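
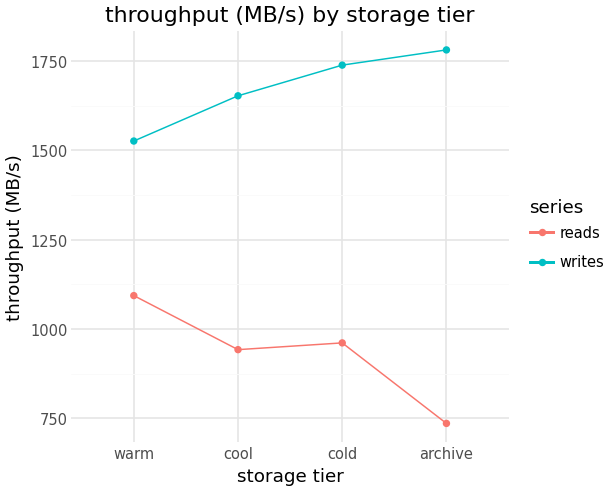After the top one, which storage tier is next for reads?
Top 3 for reads: warm ≈ 1100, cold ≈ 1000, cool ≈ 900.

cold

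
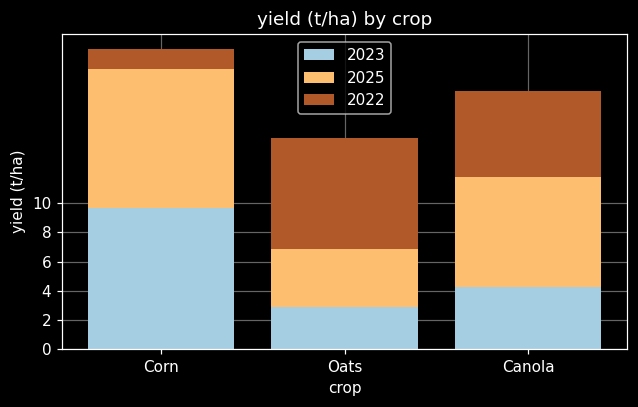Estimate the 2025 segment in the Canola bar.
≈ 8

2025 top ≈ 12, bottom ≈ 4; segment ≈ 8.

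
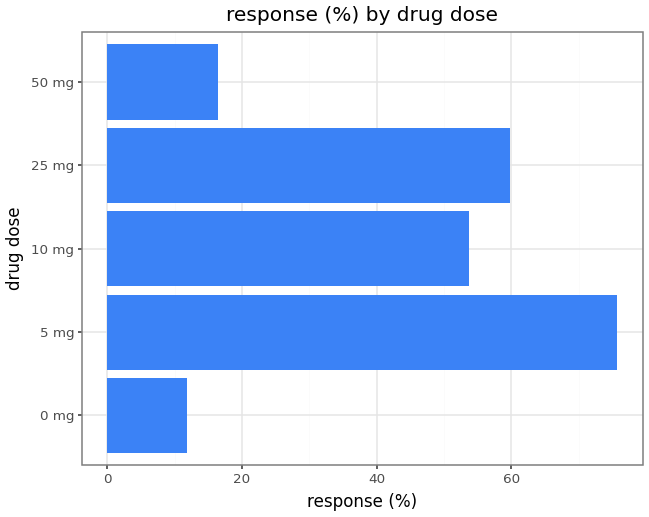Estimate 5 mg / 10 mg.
≈ 1.6×

5 mg ≈ 80, 10 mg ≈ 50; 80/50 ≈ 1.6.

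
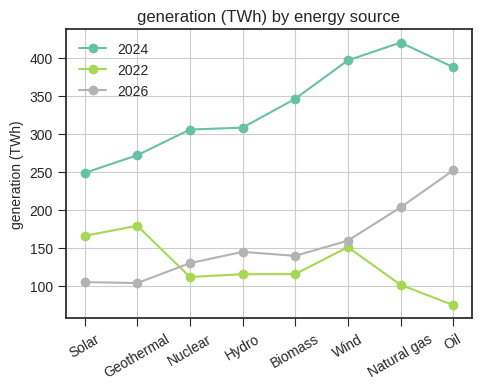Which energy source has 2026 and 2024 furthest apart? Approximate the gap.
Wind: 2026 ≈ 150, 2024 ≈ 400 → gap ≈ 250. Next-largest (Natural gas) is only ≈ 200.

Wind, ≈ 250 TWh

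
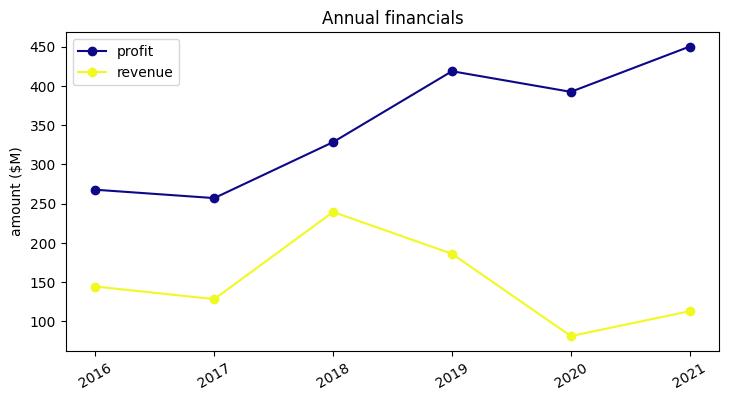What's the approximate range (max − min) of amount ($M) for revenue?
Max 2018 ≈ 250, min 2020 ≈ 100; range ≈ 150.

≈ 150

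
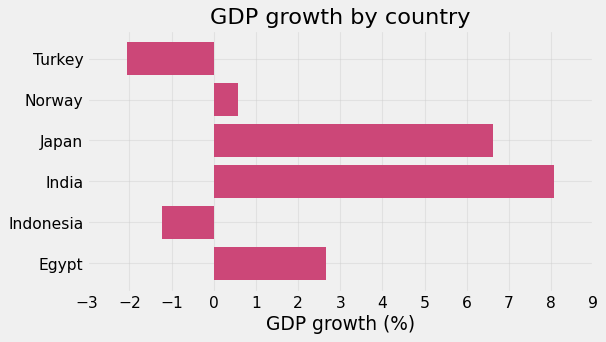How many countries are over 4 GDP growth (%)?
2

Above 4: Japan, India.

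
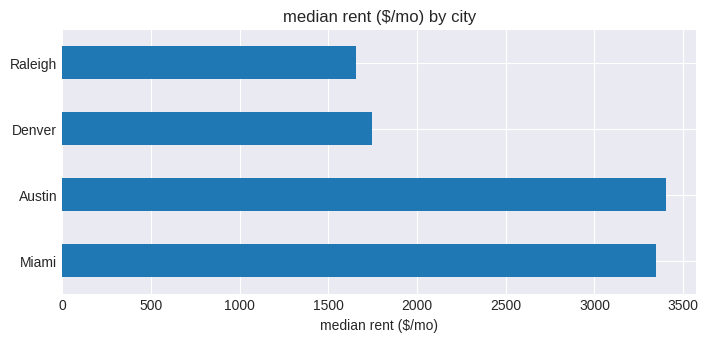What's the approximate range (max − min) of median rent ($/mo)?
≈ 2000

Max Austin ≈ 3500, min Raleigh ≈ 1500; range ≈ 2000.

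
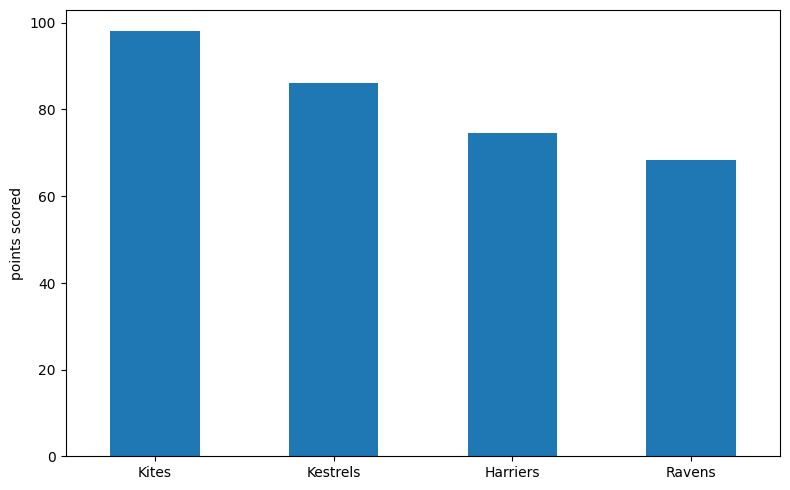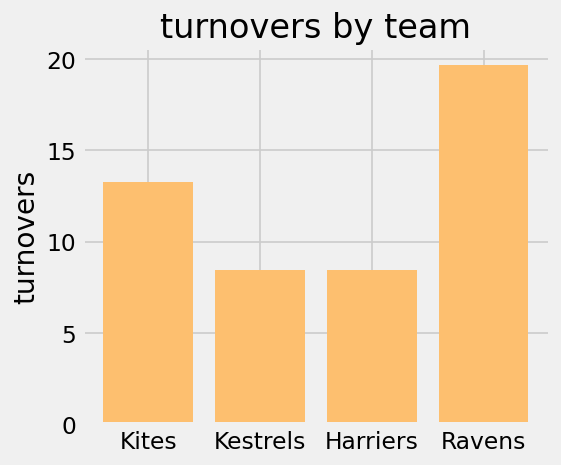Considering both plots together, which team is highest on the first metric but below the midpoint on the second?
Kestrels

Chart 2 median turnovers ≈ 10; below-median teams: Kestrels, Harriers. Among those, Kestrels has the highest points scored (≈ 90).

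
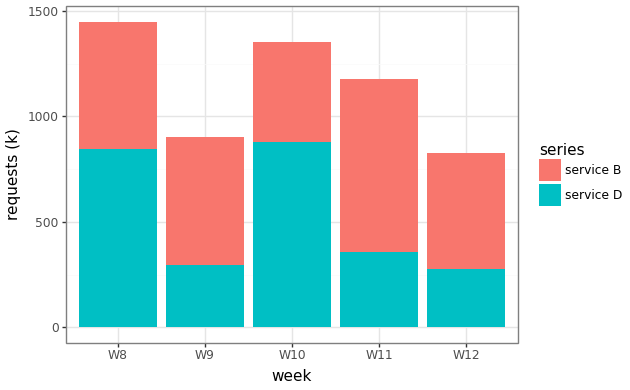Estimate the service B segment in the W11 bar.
service B top ≈ 1200, bottom ≈ 400; segment ≈ 800.

≈ 800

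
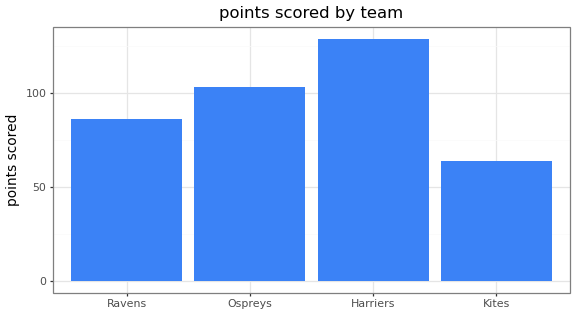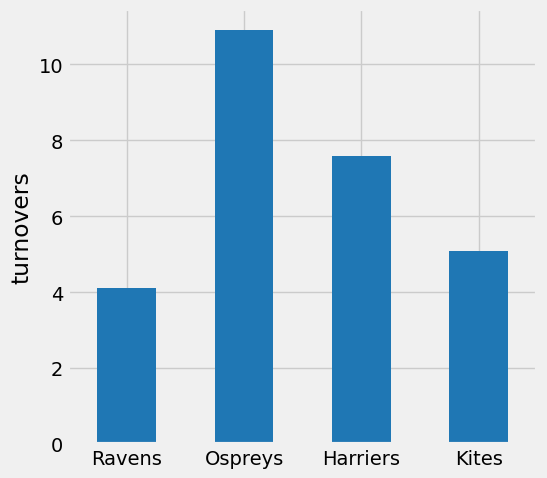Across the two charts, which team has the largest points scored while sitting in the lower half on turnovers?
Chart 2 median turnovers ≈ 6; below-median teams: Ravens, Kites. Among those, Ravens has the highest points scored (≈ 80).

Ravens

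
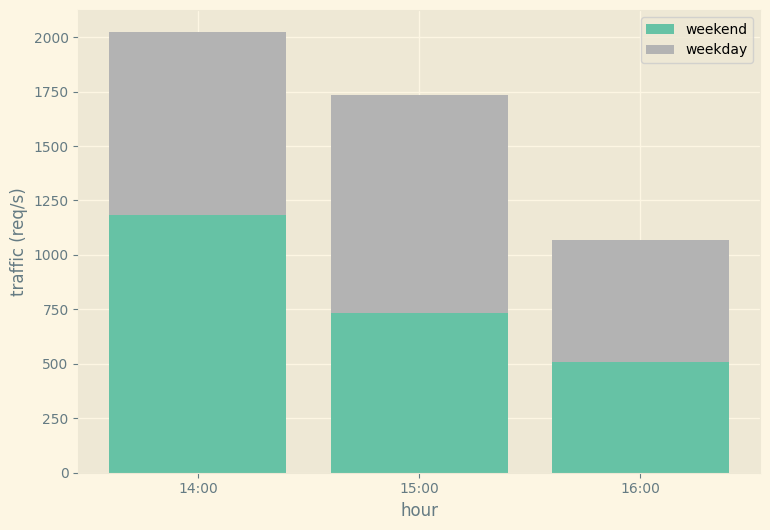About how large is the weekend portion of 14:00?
≈ 1200

weekend top ≈ 1200, bottom ≈ 0; segment ≈ 1200.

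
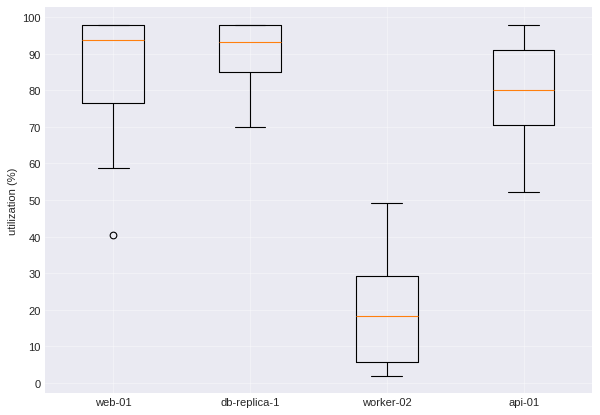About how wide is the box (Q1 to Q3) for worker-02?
≈ 20

Q3 ≈ 30, Q1 ≈ 10; IQR ≈ 20.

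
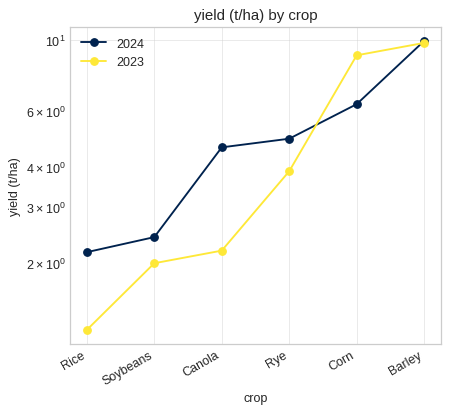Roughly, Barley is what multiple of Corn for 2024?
Barley ≈ 10, Corn ≈ 6; 10/6 ≈ 1.67.

≈ 1.67×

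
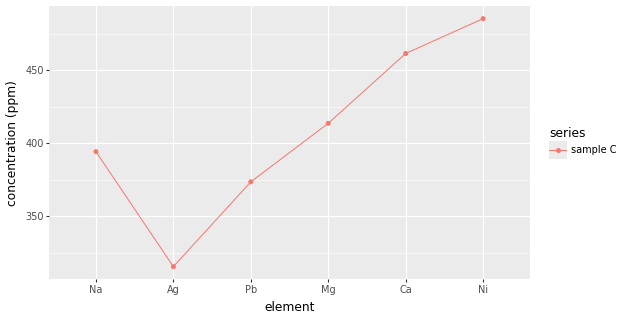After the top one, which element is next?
Ca

Top 3: Ni ≈ 480, Ca ≈ 460, Mg ≈ 420.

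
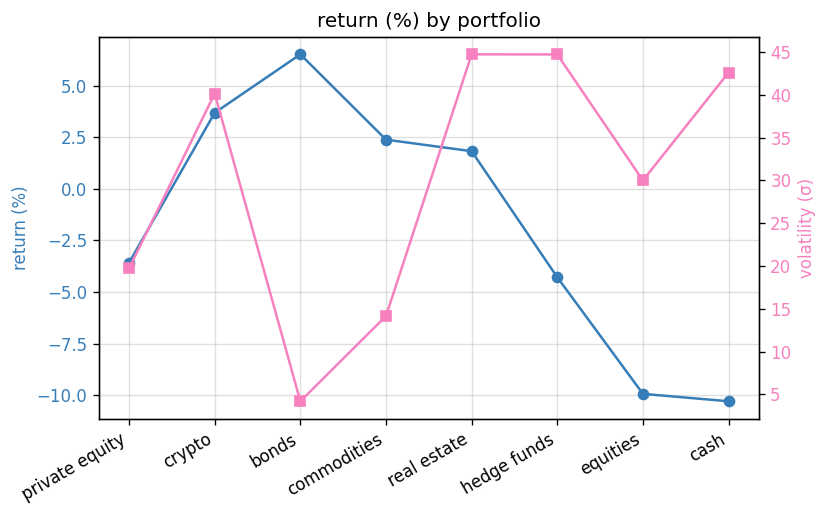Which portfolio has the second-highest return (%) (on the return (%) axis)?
crypto

Top 3 (on the return (%) axis): bonds ≈ 6, crypto ≈ 4, commodities ≈ 2.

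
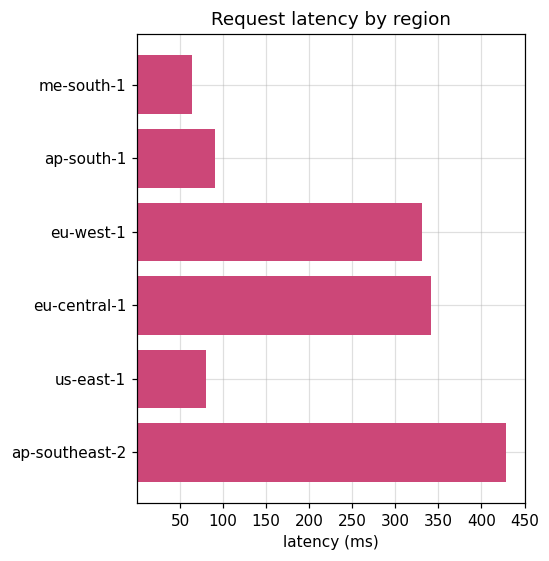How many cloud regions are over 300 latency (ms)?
Above 300: eu-west-1, eu-central-1, ap-southeast-2.

3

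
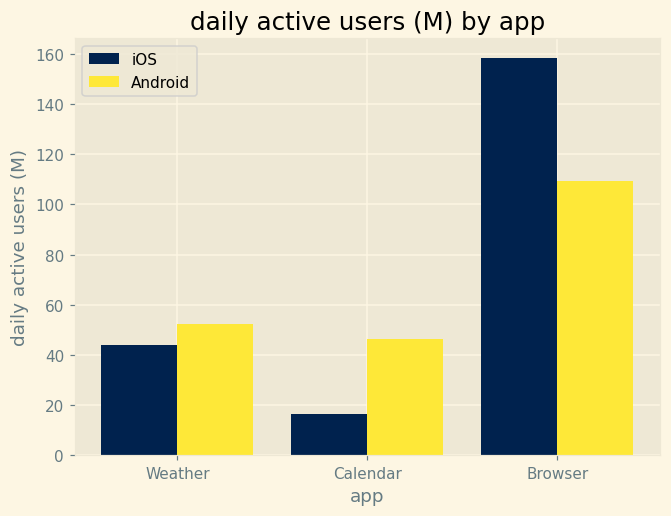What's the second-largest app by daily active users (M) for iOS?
Weather

Top 3 for iOS: Browser ≈ 160, Weather ≈ 40, Calendar ≈ 20.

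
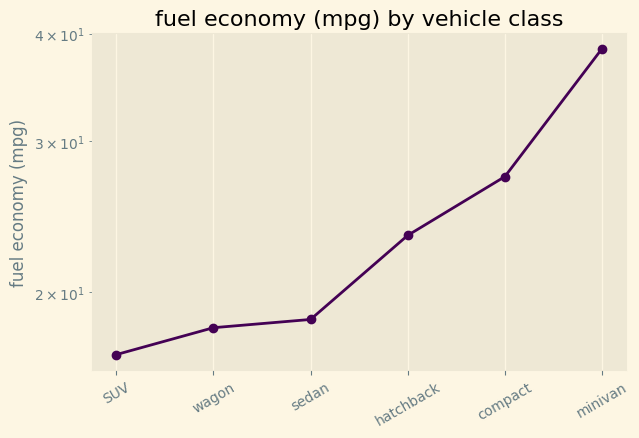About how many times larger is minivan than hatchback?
≈ 1.58×

minivan ≈ 38, hatchback ≈ 24; 38/24 ≈ 1.58.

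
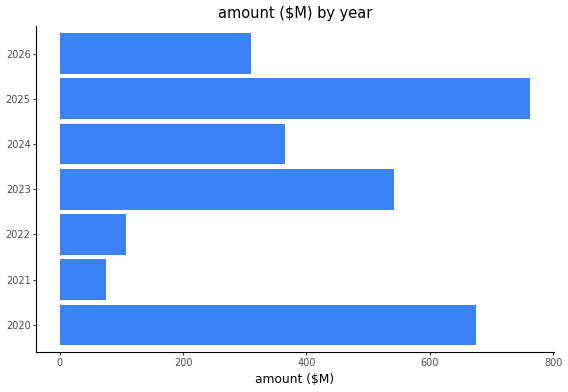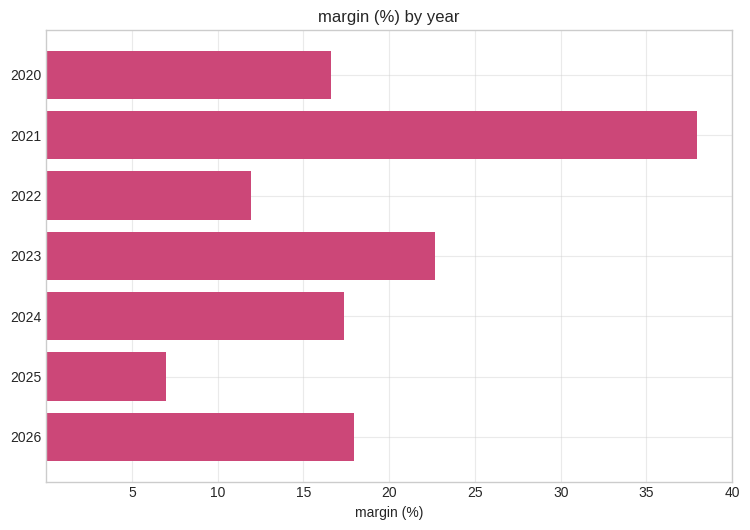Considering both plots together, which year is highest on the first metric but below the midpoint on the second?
2025

Chart 2 median margin (%) ≈ 15; below-median years: 2020, 2022, 2025. Among those, 2025 has the highest amount ($M) (≈ 800).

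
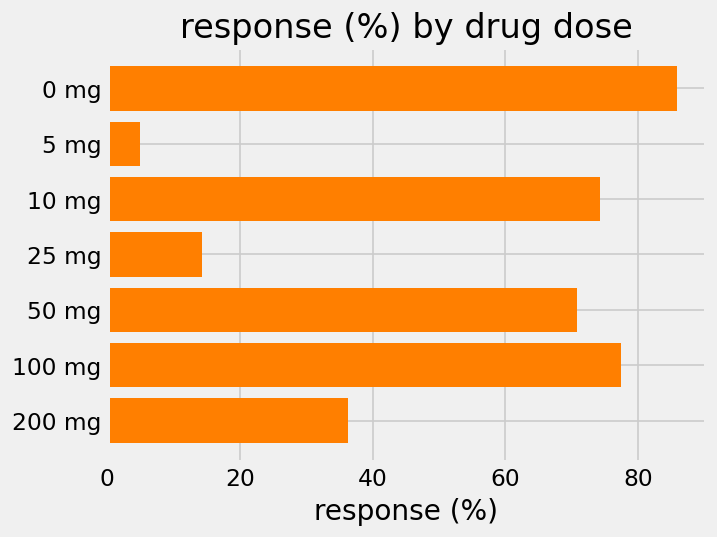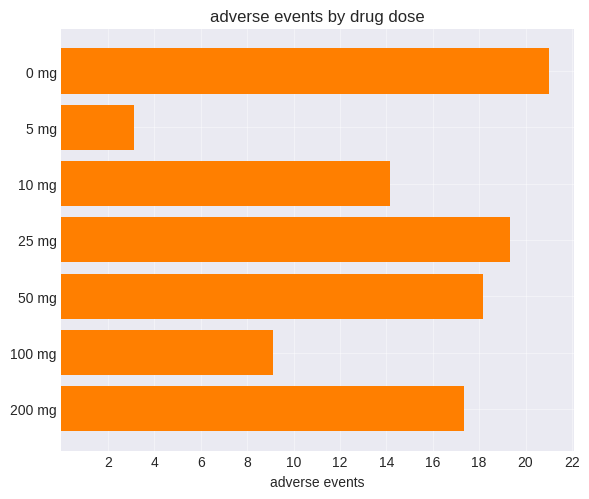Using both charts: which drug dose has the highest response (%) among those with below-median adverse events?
100 mg

Chart 2 median adverse events ≈ 18; below-median drug doses: 5 mg, 10 mg, 100 mg. Among those, 100 mg has the highest response (%) (≈ 80).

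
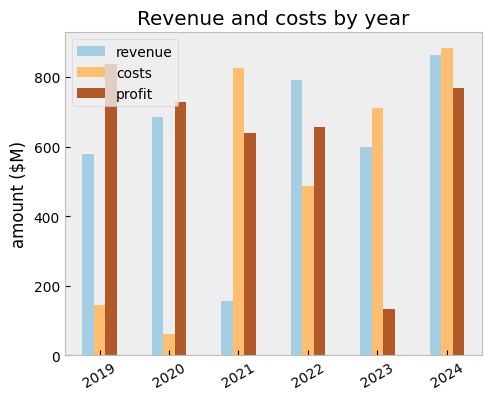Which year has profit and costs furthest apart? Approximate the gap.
2019: profit ≈ 800, costs ≈ 100 → gap ≈ 700. Next-largest (2020) is only ≈ 600.

2019, ≈ 700 $M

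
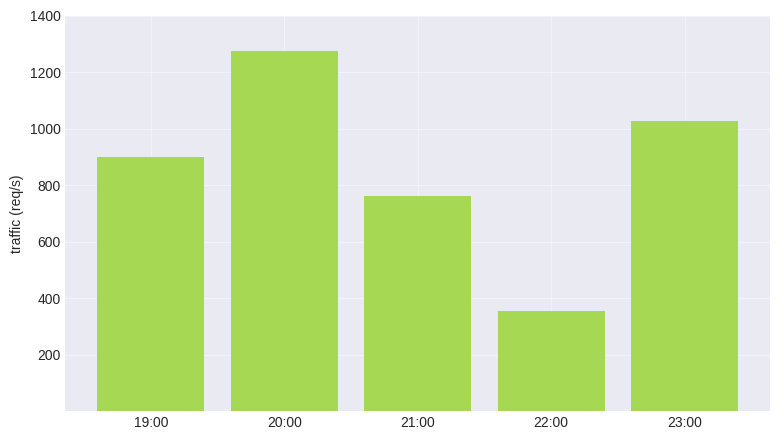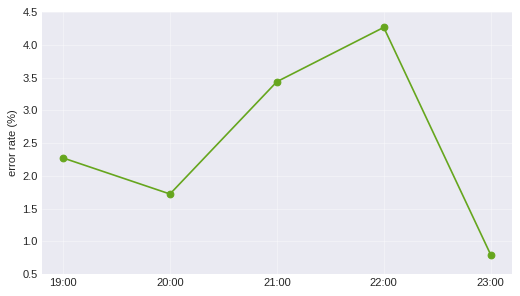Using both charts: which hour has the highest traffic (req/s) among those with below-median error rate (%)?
20:00

Chart 2 median error rate (%) ≈ 2.5; below-median hours: 20:00, 23:00. Among those, 20:00 has the highest traffic (req/s) (≈ 1200).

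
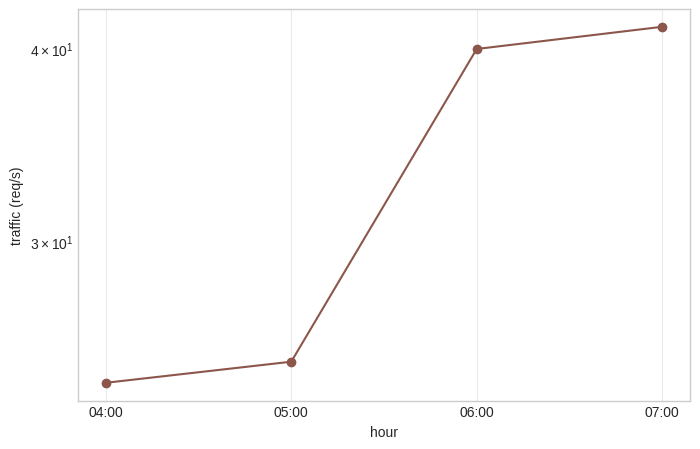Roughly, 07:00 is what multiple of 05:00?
07:00 ≈ 42, 05:00 ≈ 26; 42/26 ≈ 1.62.

≈ 1.62×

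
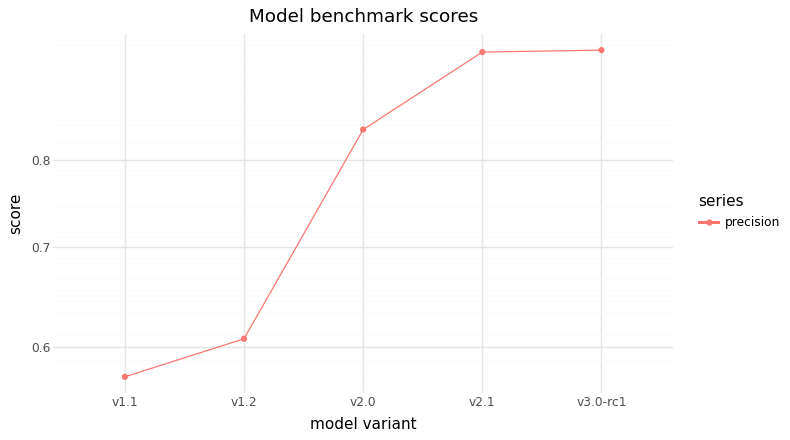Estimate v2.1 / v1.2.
≈ 1.58×

v2.1 ≈ 0.95, v1.2 ≈ 0.60; 0.95/0.60 ≈ 1.58.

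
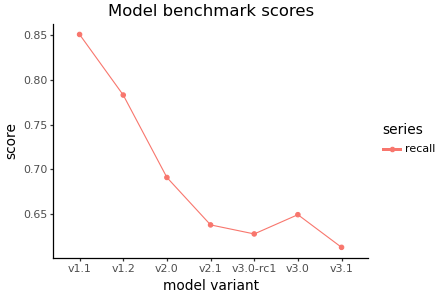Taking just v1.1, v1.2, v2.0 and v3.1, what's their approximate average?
(0.86 + 0.78 + 0.70 + 0.62) / 4 ≈ 0.74.

≈ 0.74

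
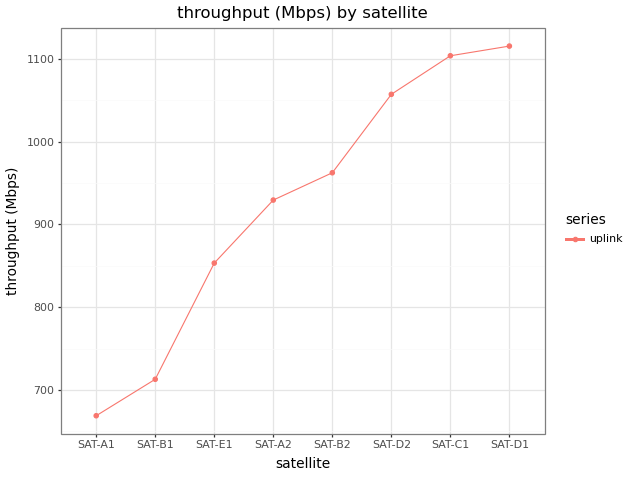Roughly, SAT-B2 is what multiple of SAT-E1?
≈ 1.12×

SAT-B2 ≈ 950, SAT-E1 ≈ 850; 950/850 ≈ 1.12.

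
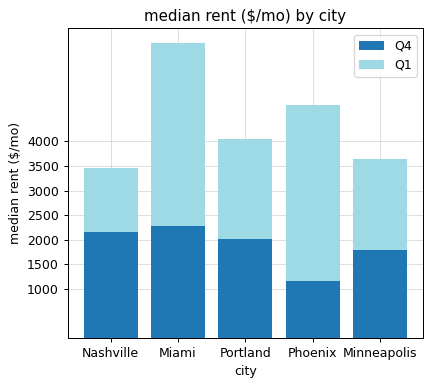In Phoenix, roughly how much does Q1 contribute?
Q1 top ≈ 4500, bottom ≈ 1000; segment ≈ 3500.

≈ 3500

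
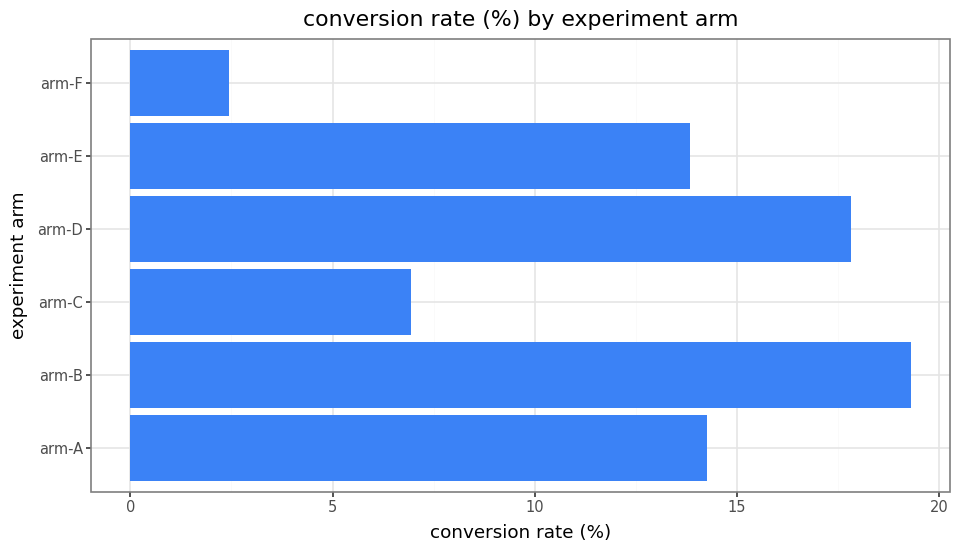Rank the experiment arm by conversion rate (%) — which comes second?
arm-D

Top 3: arm-B ≈ 20, arm-D ≈ 18, arm-A ≈ 14.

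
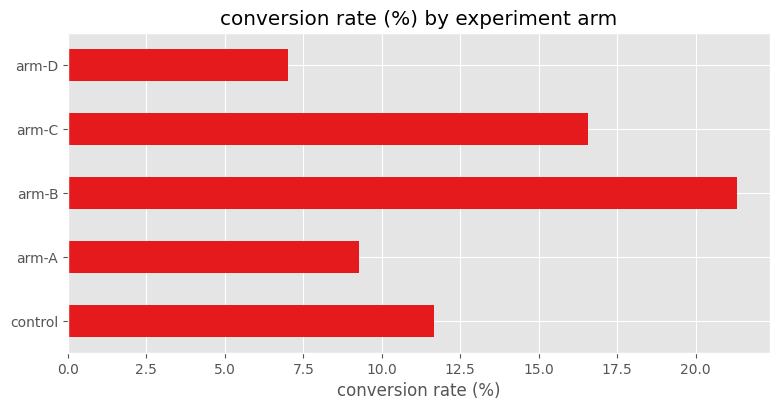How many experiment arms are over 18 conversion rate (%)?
1

Above 18: arm-B.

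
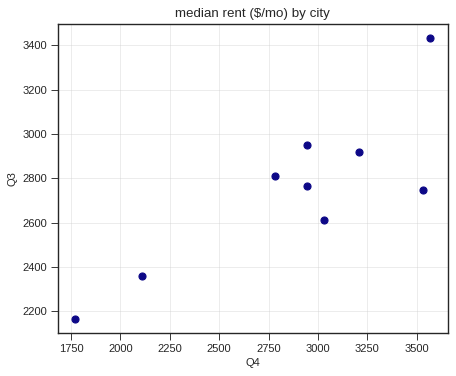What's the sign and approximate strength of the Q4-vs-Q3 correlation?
Points are positively correlated; strong (|r| ≈ 0.8).

positive, strong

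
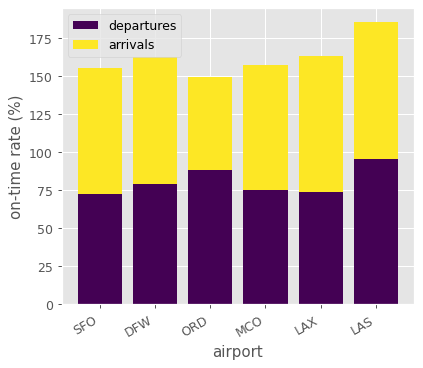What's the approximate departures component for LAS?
≈ 100

departures top ≈ 100, bottom ≈ 0; segment ≈ 100.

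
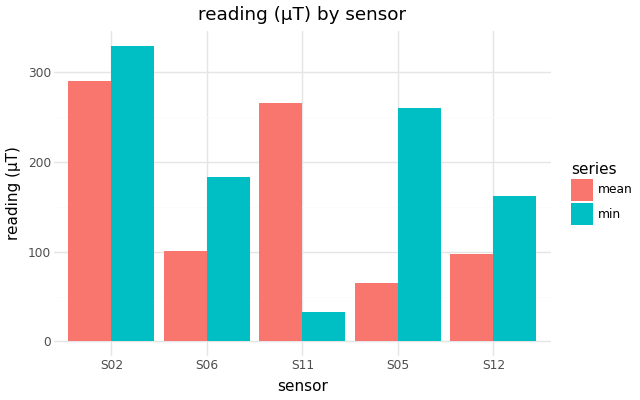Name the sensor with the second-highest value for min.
S05

Top 3 for min: S02 ≈ 350, S05 ≈ 250, S06 ≈ 200.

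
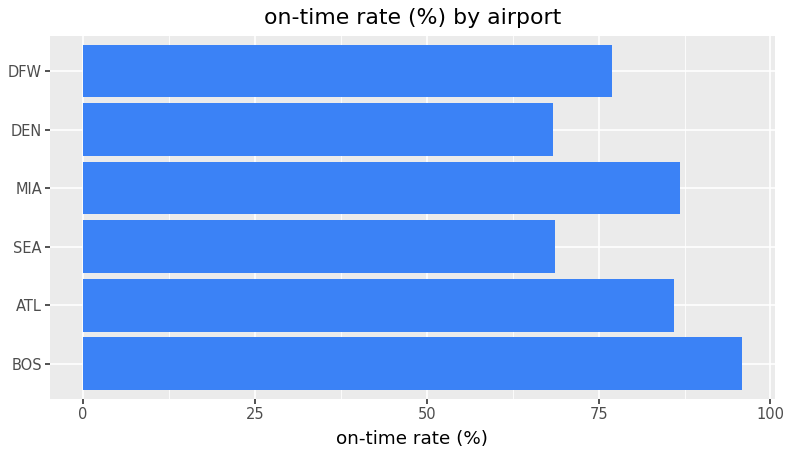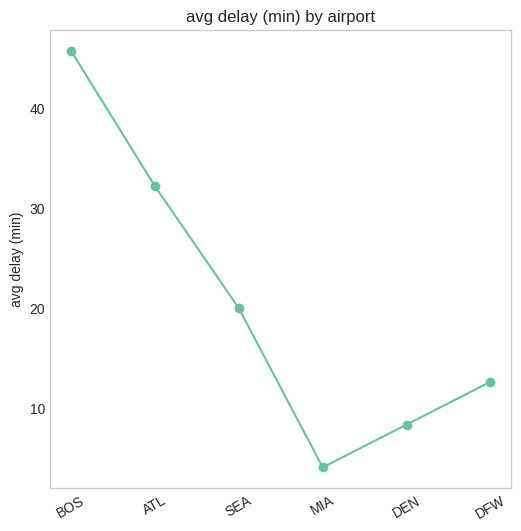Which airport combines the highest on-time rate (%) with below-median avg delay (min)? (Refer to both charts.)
MIA

Chart 2 median avg delay (min) ≈ 15; below-median airports: MIA, DEN, DFW. Among those, MIA has the highest on-time rate (%) (≈ 90).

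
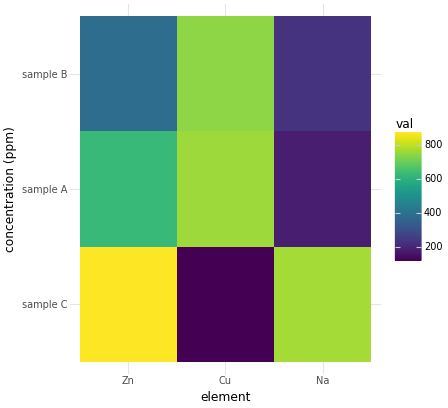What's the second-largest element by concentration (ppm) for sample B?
Zn

Top 3 for sample B: Cu ≈ 700, Zn ≈ 400, Na ≈ 200.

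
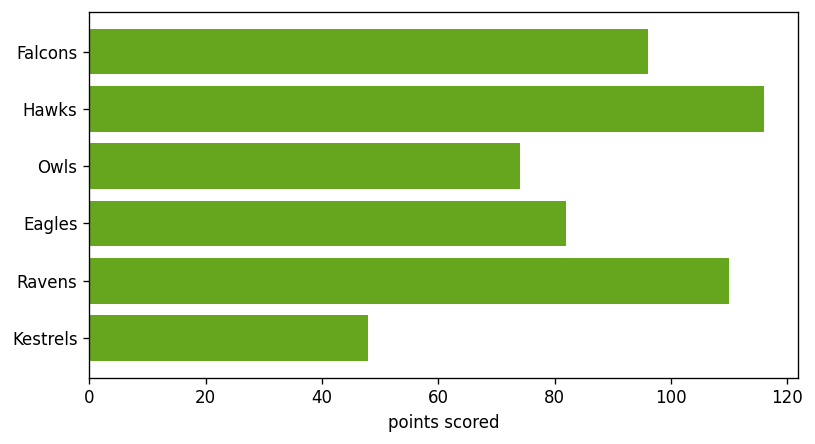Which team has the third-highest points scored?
Falcons

Top 4: Hawks ≈ 120, Ravens ≈ 110, Falcons ≈ 100, Eagles ≈ 80.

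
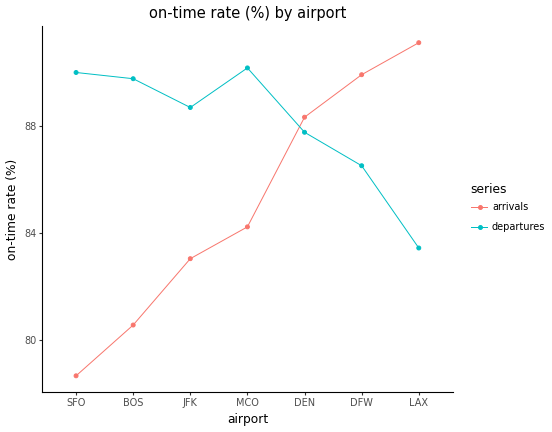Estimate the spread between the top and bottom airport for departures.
≈ 6

Max MCO ≈ 90, min LAX ≈ 84; range ≈ 6.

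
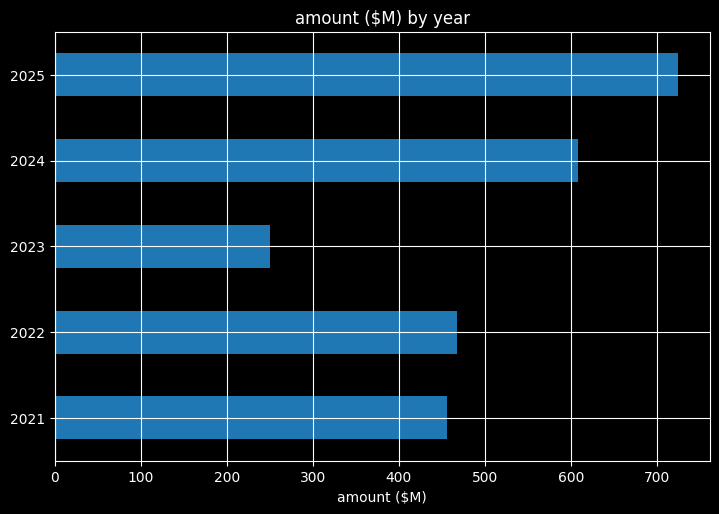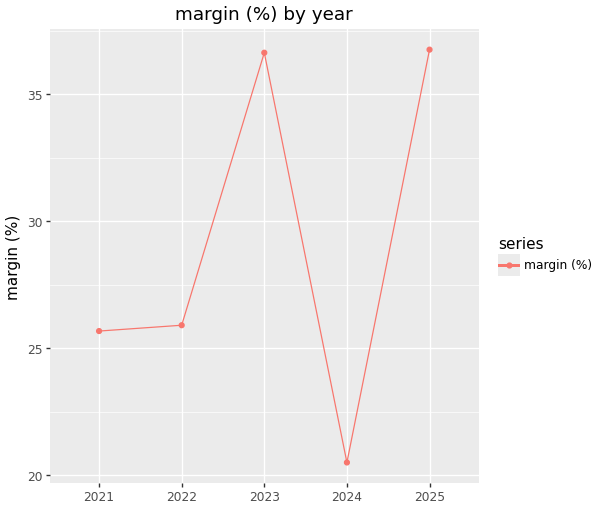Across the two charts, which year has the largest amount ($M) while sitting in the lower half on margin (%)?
2024

Chart 2 median margin (%) ≈ 25; below-median years: 2021, 2024. Among those, 2024 has the highest amount ($M) (≈ 600).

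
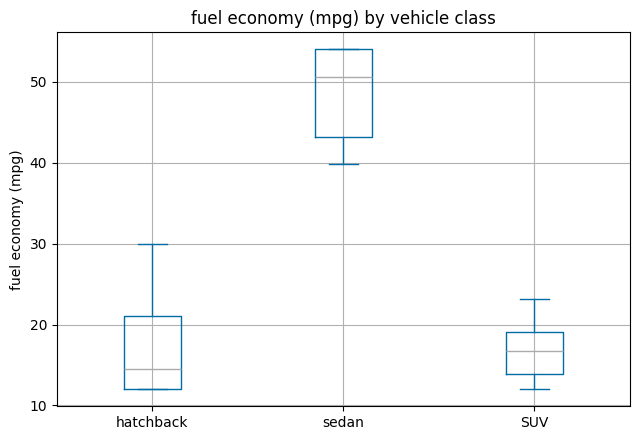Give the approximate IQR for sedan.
Q3 ≈ 55, Q1 ≈ 45; IQR ≈ 10.

≈ 10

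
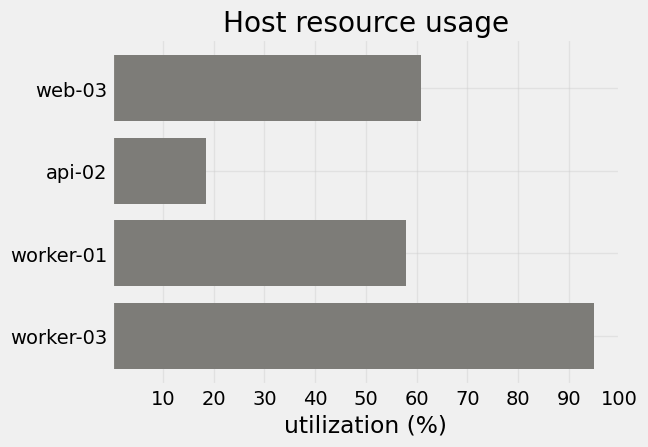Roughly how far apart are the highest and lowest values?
≈ 80

Max worker-03 ≈ 100, min api-02 ≈ 20; range ≈ 80.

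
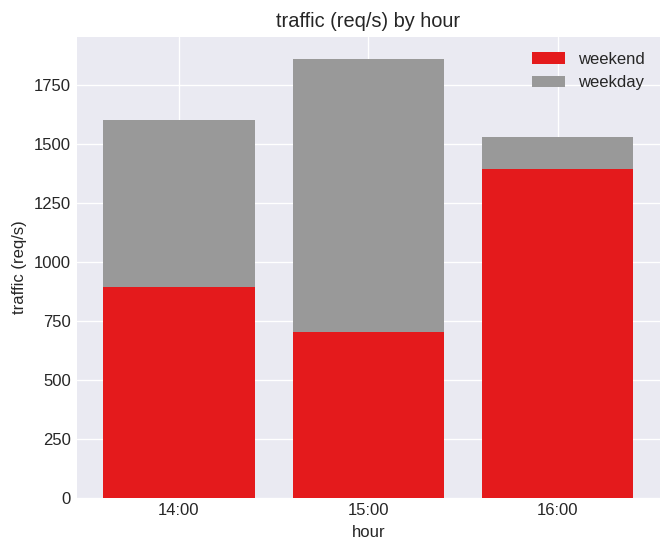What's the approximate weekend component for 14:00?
weekend top ≈ 800, bottom ≈ 0; segment ≈ 800.

≈ 800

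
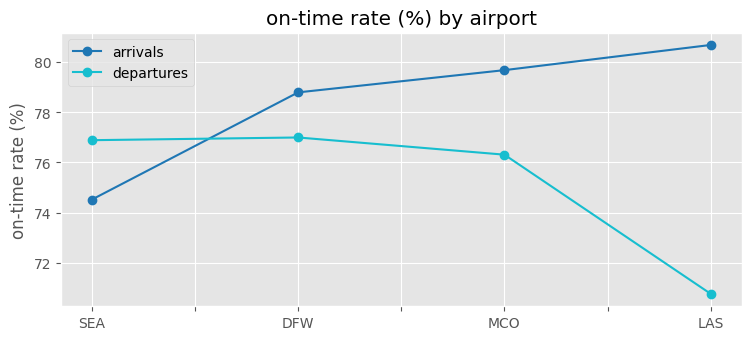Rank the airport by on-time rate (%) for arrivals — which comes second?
Top 3 for arrivals: LAS ≈ 81, MCO ≈ 80, DFW ≈ 79.

MCO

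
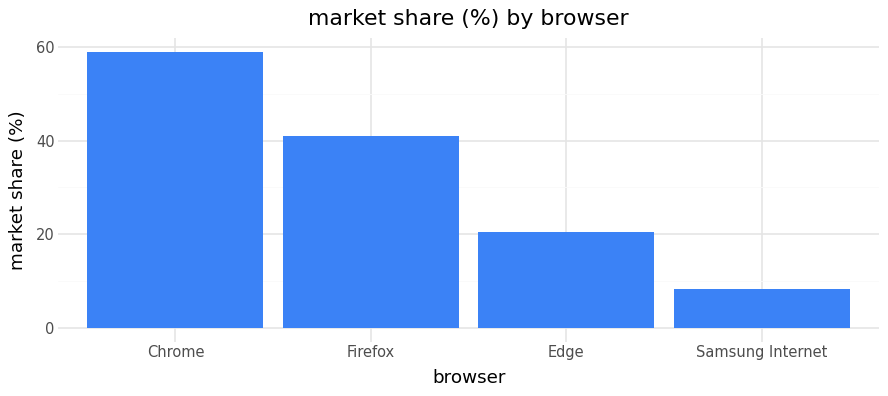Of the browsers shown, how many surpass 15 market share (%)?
3

Above 15: Chrome, Firefox, Edge.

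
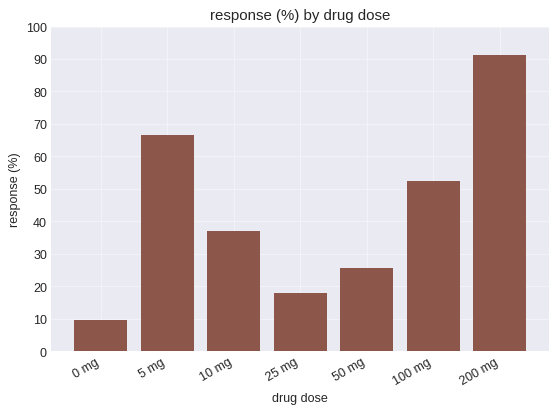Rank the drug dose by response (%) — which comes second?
5 mg

Top 3: 200 mg ≈ 90, 5 mg ≈ 70, 100 mg ≈ 50.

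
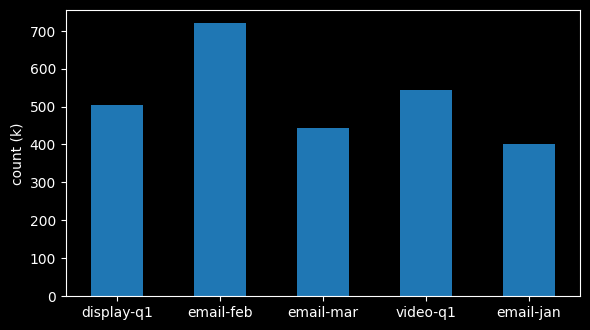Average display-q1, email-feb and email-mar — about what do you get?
(500 + 700 + 400) / 3 ≈ 533.

≈ 533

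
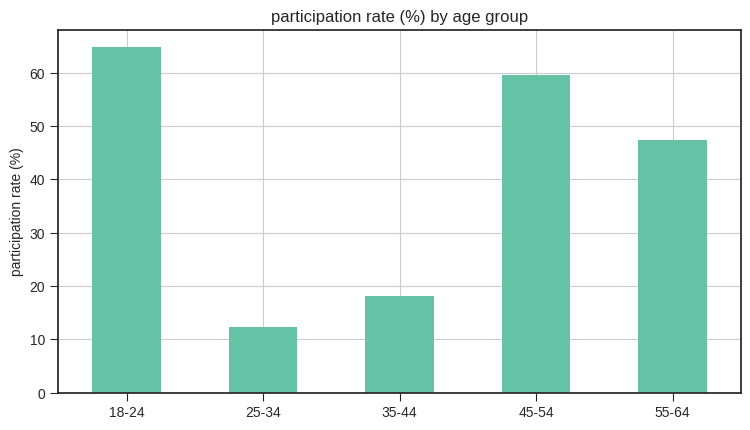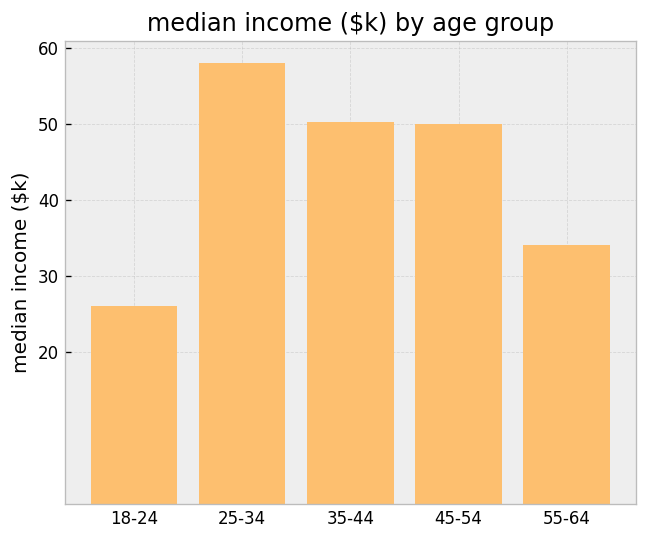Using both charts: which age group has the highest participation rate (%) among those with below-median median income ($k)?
18-24

Chart 2 median median income ($k) ≈ 50; below-median age groups: 18-24, 55-64. Among those, 18-24 has the highest participation rate (%) (≈ 60).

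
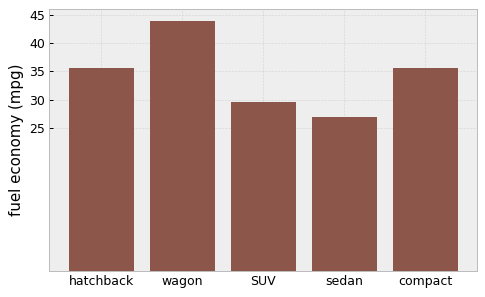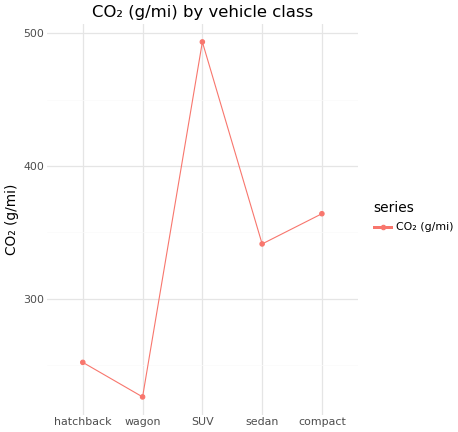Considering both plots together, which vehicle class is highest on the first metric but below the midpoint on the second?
wagon

Chart 2 median CO₂ (g/mi) ≈ 350; below-median vehicle classes: hatchback, wagon. Among those, wagon has the highest fuel economy (mpg) (≈ 45).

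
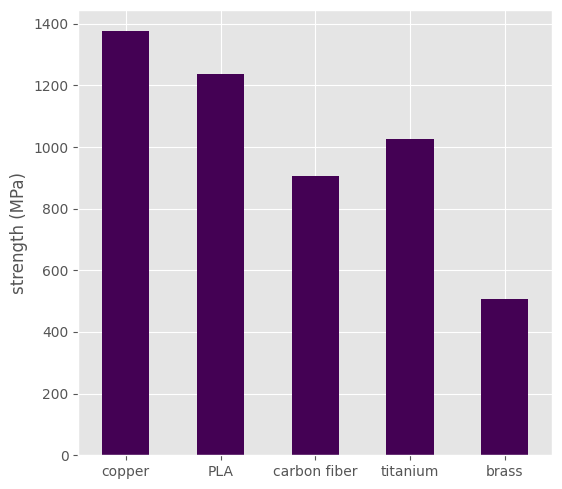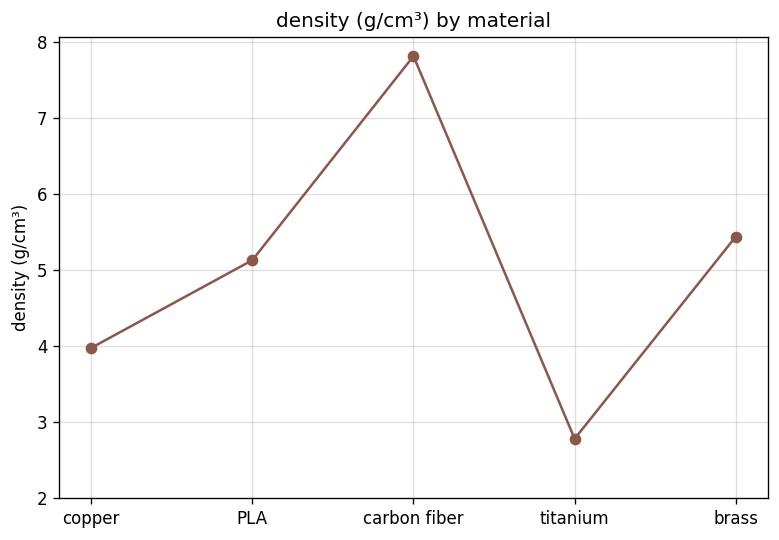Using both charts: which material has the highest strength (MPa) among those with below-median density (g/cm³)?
Chart 2 median density (g/cm³) ≈ 5; below-median materials: copper, titanium. Among those, copper has the highest strength (MPa) (≈ 1400).

copper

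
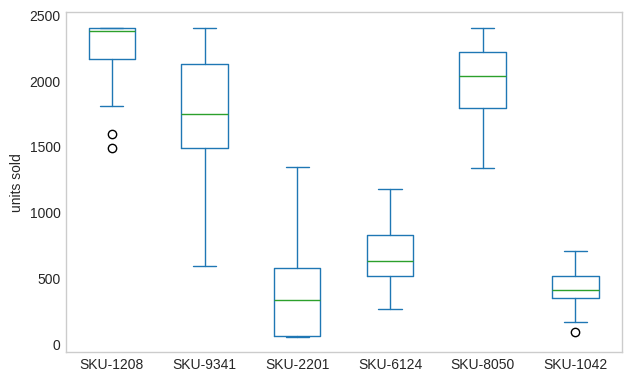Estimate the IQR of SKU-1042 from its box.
≈ 200

Q3 ≈ 600, Q1 ≈ 400; IQR ≈ 200.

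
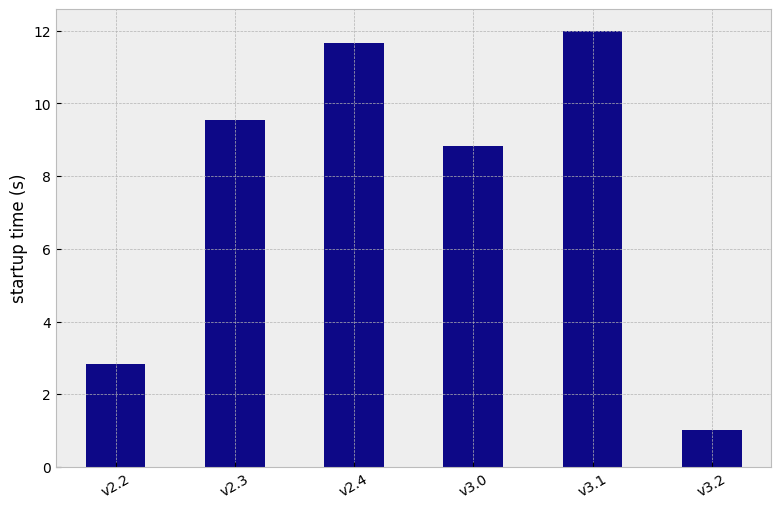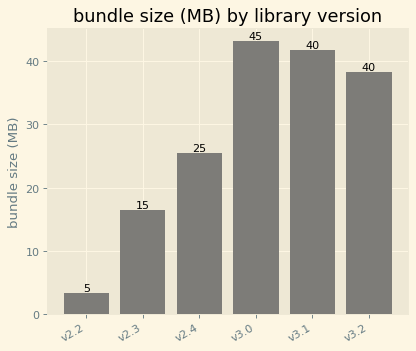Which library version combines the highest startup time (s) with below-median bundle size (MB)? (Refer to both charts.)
Chart 2 median bundle size (MB) ≈ 30; below-median library versions: v2.2, v2.3, v2.4. Among those, v2.4 has the highest startup time (s) (≈ 12).

v2.4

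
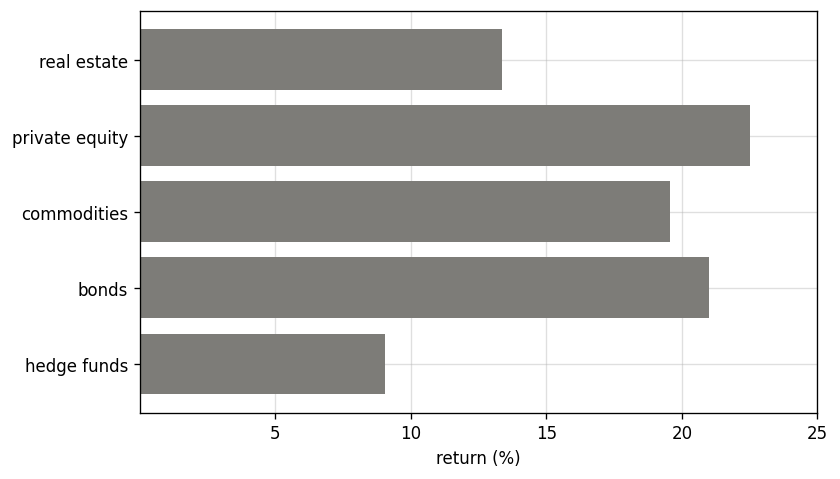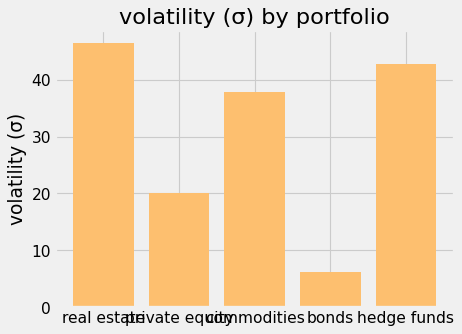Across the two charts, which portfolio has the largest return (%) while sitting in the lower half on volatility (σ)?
Chart 2 median volatility (σ) ≈ 40; below-median portfolios: private equity, bonds. Among those, private equity has the highest return (%) (≈ 25).

private equity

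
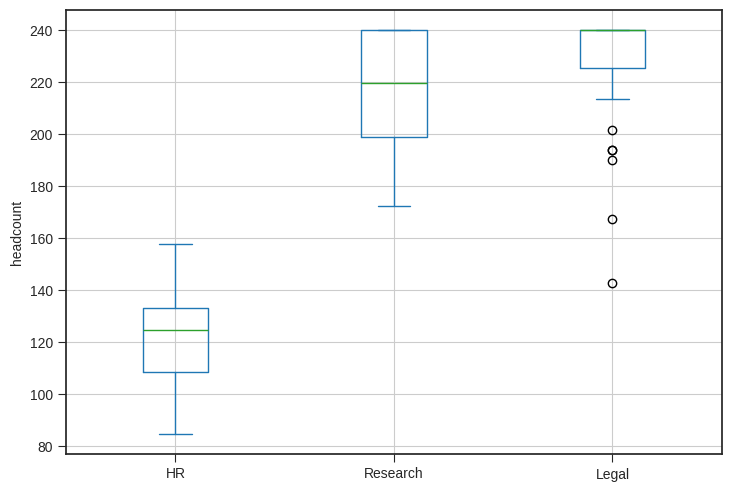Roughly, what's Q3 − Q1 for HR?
Q3 ≈ 130, Q1 ≈ 110; IQR ≈ 20.

≈ 20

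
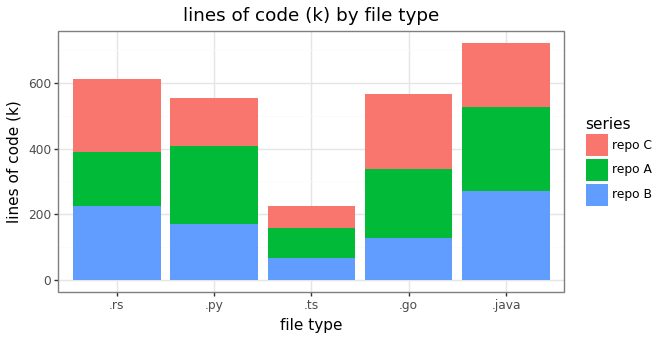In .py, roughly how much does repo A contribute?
≈ 200

repo A top ≈ 400, bottom ≈ 200; segment ≈ 200.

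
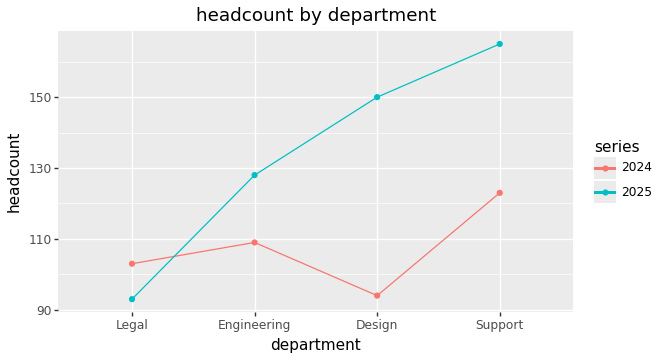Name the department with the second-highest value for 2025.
Top 3 for 2025: Support ≈ 160, Design ≈ 150, Engineering ≈ 130.

Design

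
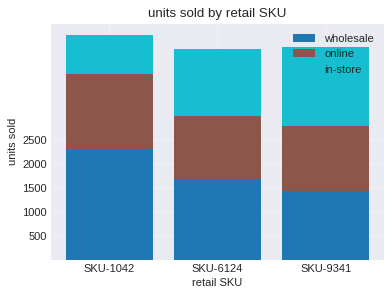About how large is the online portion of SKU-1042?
≈ 1500

online top ≈ 4000, bottom ≈ 2500; segment ≈ 1500.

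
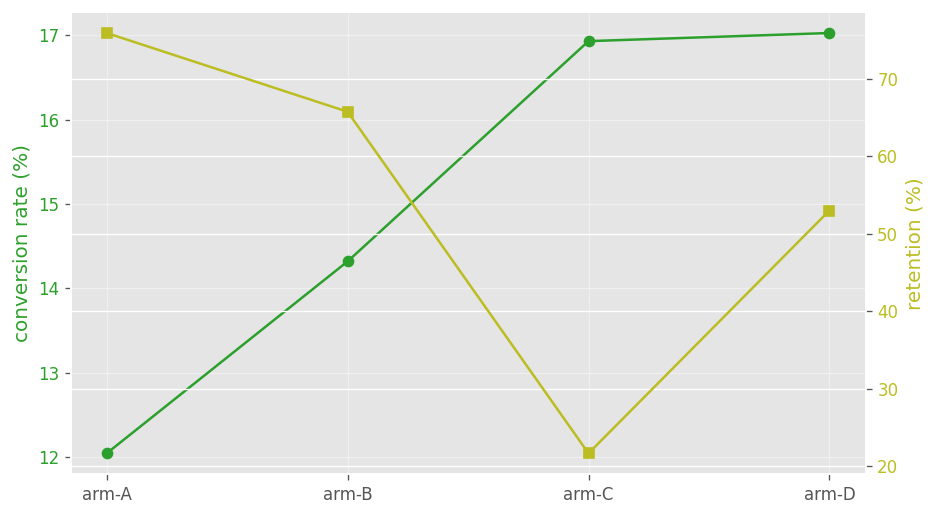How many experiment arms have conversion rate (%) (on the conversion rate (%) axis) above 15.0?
2

Above 15.0: arm-C, arm-D.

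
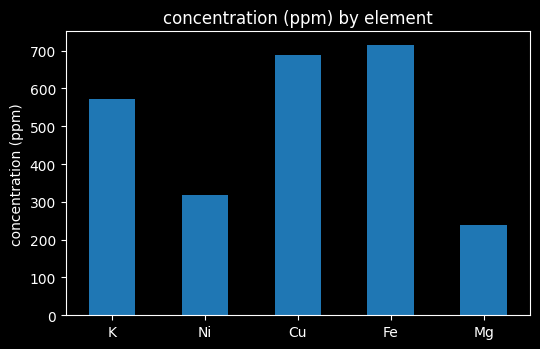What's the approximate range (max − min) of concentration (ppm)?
≈ 500

Max Fe ≈ 700, min Mg ≈ 200; range ≈ 500.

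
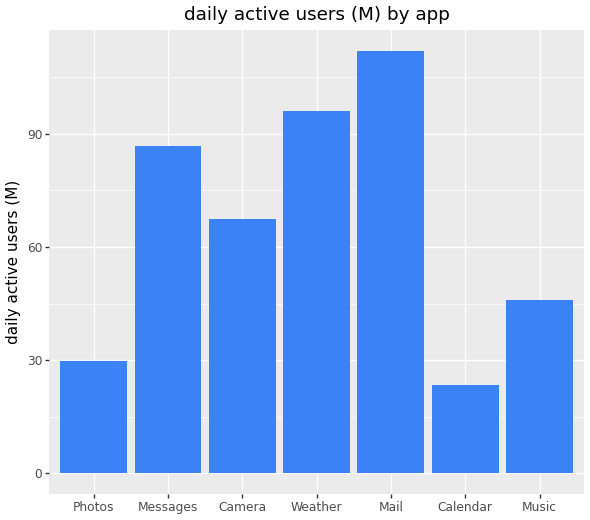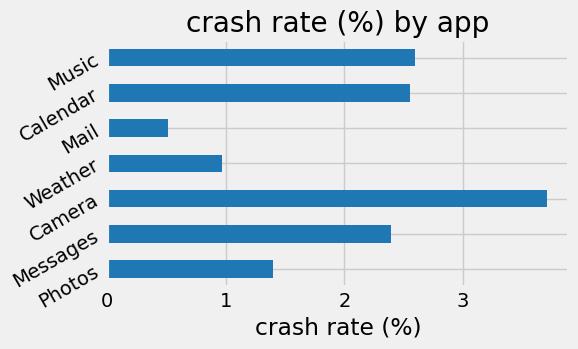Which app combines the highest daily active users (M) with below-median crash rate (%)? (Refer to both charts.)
Mail

Chart 2 median crash rate (%) ≈ 2.5; below-median apps: Photos, Weather, Mail. Among those, Mail has the highest daily active users (M) (≈ 120).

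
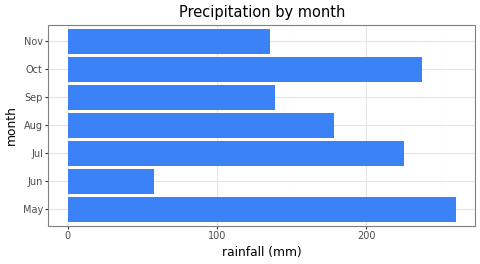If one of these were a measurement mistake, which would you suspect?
Jun ≈ 50; the rest sit between ≈ 125 and ≈ 250.

Jun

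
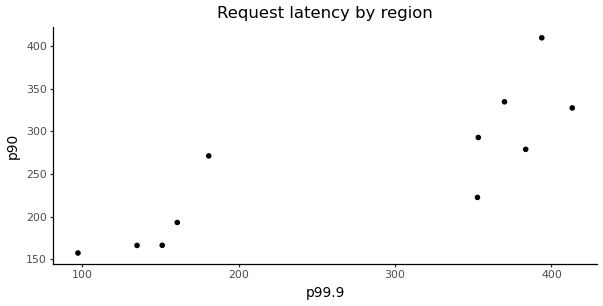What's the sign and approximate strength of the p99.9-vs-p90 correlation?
positive, strong

Points are positively correlated; strong (|r| ≈ 0.8).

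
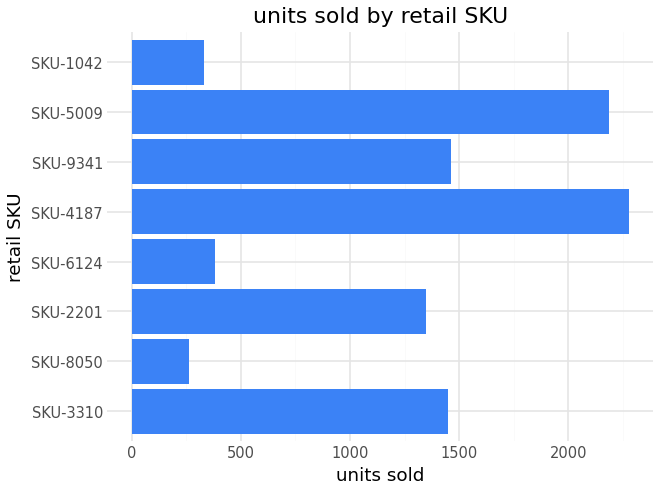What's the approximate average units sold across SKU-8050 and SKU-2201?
≈ 800

(200 + 1400) / 2 ≈ 800.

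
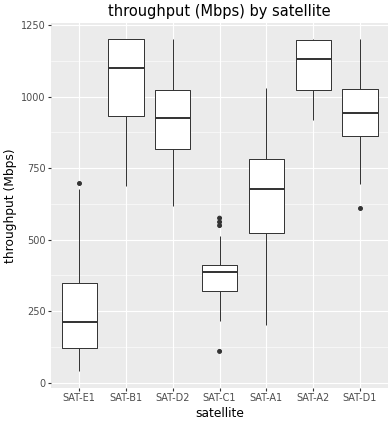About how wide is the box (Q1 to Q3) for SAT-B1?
Q3 ≈ 1200, Q1 ≈ 900; IQR ≈ 300.

≈ 300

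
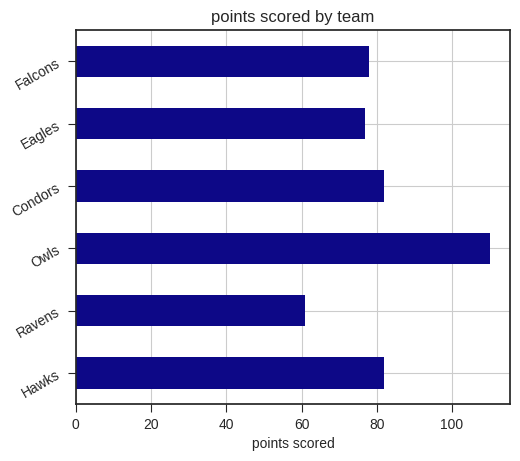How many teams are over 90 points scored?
1

Above 90: Owls.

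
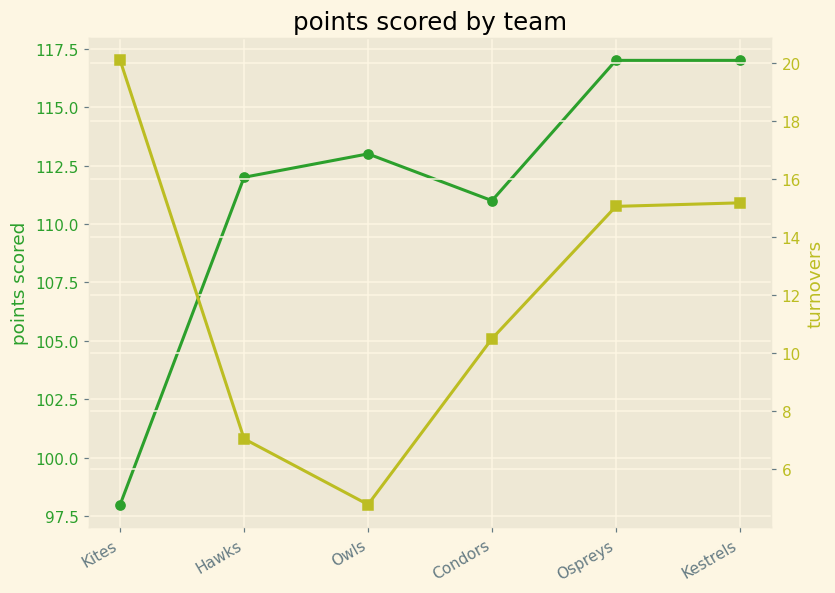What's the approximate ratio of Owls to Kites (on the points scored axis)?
≈ 1.14×

Owls ≈ 112, Kites ≈ 98; 112/98 ≈ 1.14.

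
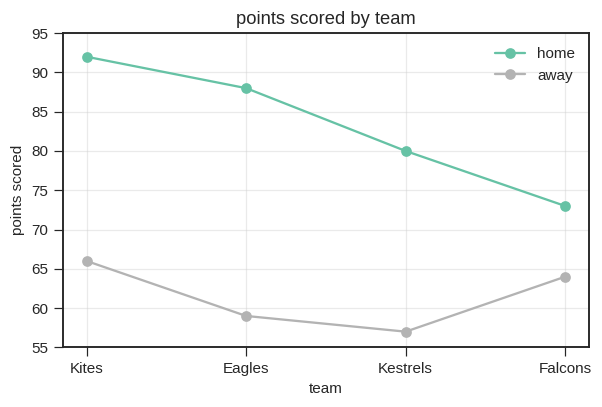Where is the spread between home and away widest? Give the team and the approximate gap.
Eagles: home ≈ 90, away ≈ 60 → gap ≈ 30. Next-largest (Kites) is only ≈ 25.

Eagles, ≈ 30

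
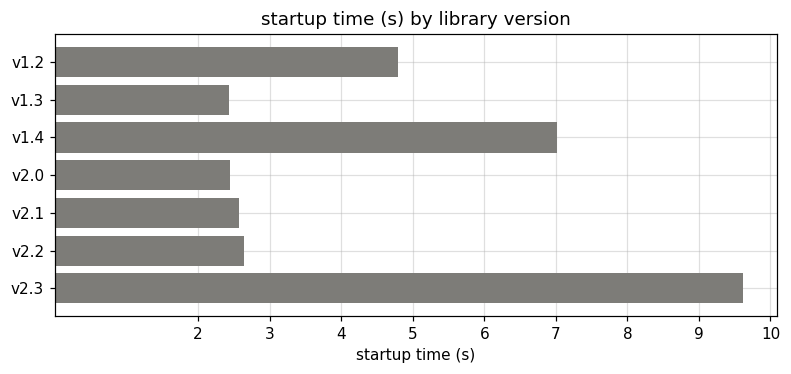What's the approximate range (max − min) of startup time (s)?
≈ 8

Max v2.3 ≈ 10, min v1.3 ≈ 2; range ≈ 8.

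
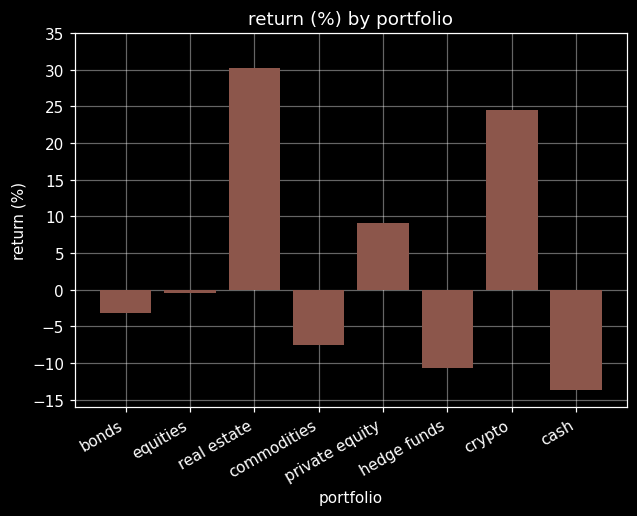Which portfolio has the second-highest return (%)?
crypto

Top 3: real estate ≈ 30, crypto ≈ 25, private equity ≈ 10.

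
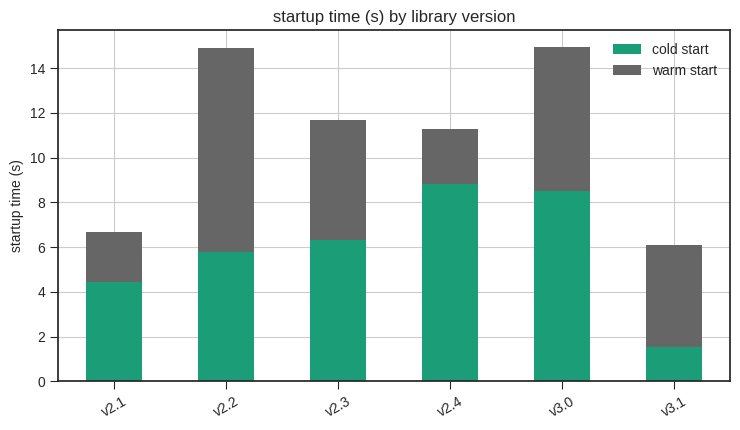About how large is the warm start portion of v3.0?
≈ 6

warm start top ≈ 14, bottom ≈ 8; segment ≈ 6.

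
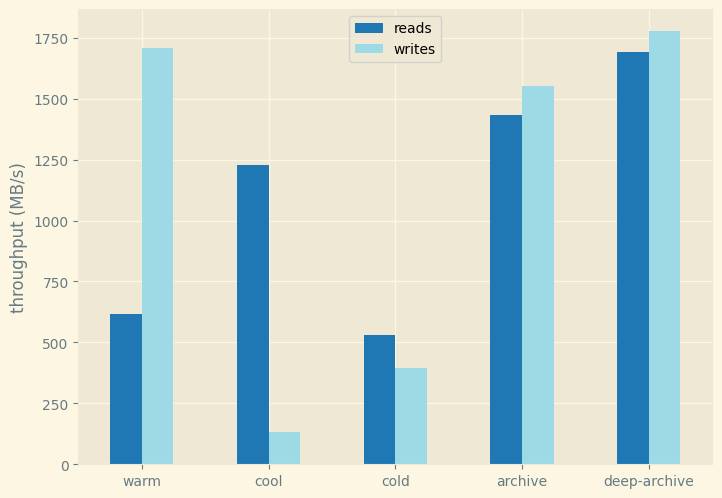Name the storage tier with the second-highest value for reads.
Top 3 for reads: deep-archive ≈ 1600, archive ≈ 1400, cool ≈ 1200.

archive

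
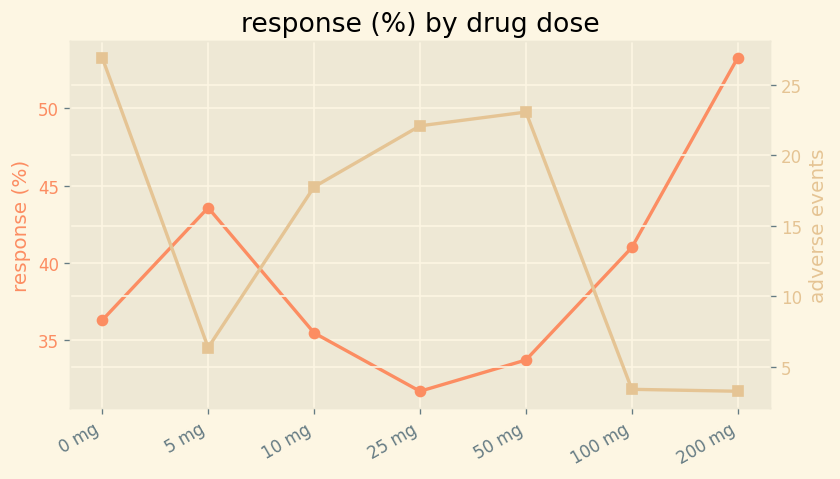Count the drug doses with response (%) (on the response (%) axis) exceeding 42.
Above 42: 5 mg, 200 mg.

2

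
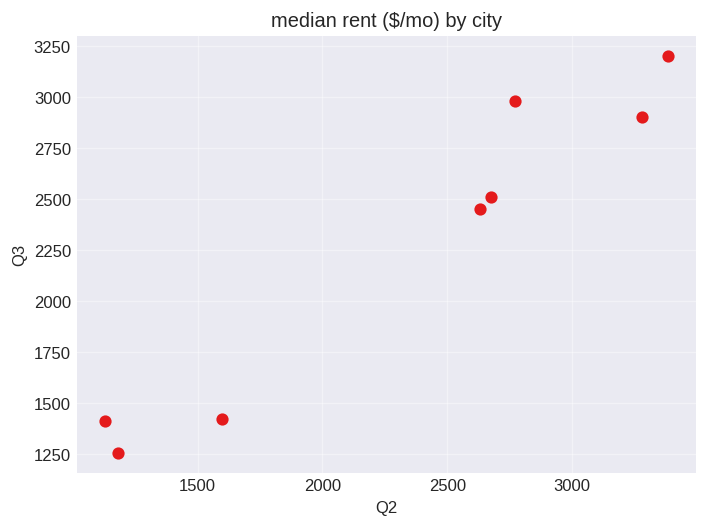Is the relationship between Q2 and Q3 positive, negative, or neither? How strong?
Points are positively correlated; strong (|r| ≈ 1.0).

positive, strong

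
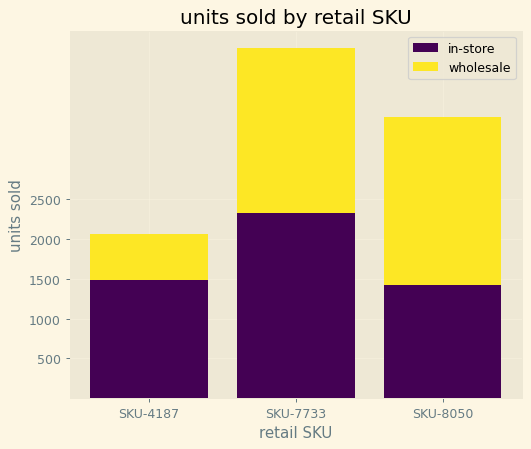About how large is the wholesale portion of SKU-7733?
≈ 2000

wholesale top ≈ 4500, bottom ≈ 2500; segment ≈ 2000.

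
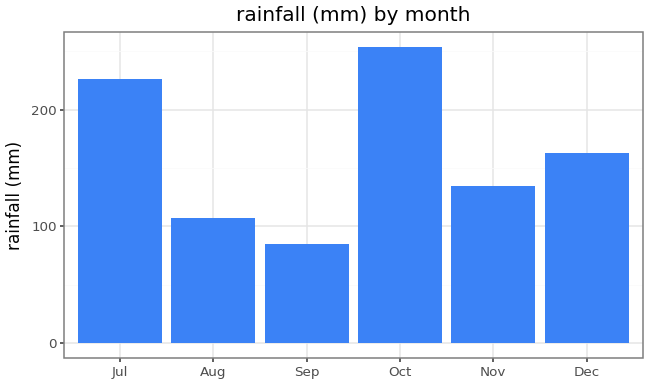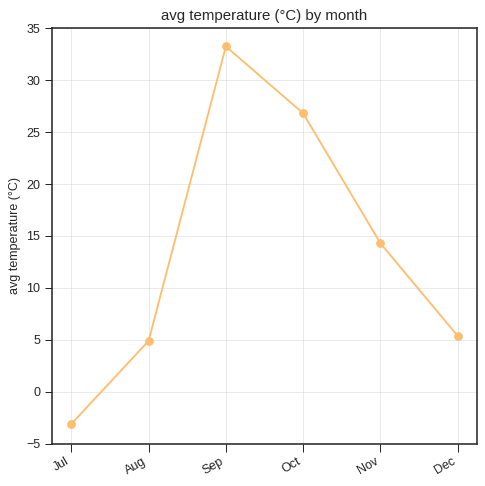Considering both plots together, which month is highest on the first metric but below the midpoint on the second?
Jul

Chart 2 median avg temperature (°C) ≈ 10; below-median months: Jul, Aug, Dec. Among those, Jul has the highest rainfall (mm) (≈ 225).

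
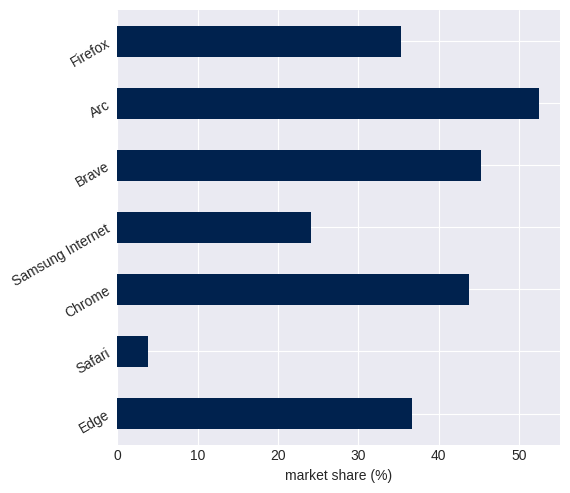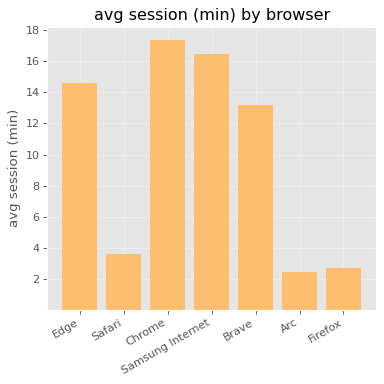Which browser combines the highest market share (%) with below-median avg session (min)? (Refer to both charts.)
Arc

Chart 2 median avg session (min) ≈ 14; below-median browsers: Safari, Arc, Firefox. Among those, Arc has the highest market share (%) (≈ 55).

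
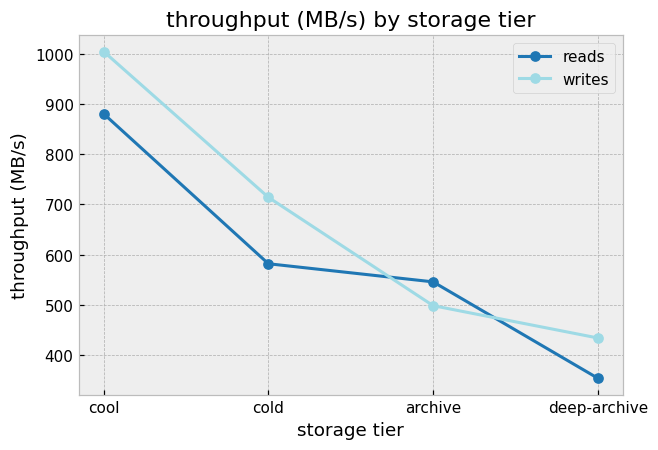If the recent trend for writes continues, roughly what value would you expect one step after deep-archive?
Last three: 700, 500, 400 → slope ≈ -150/step → next ≈ 250.

≈ 250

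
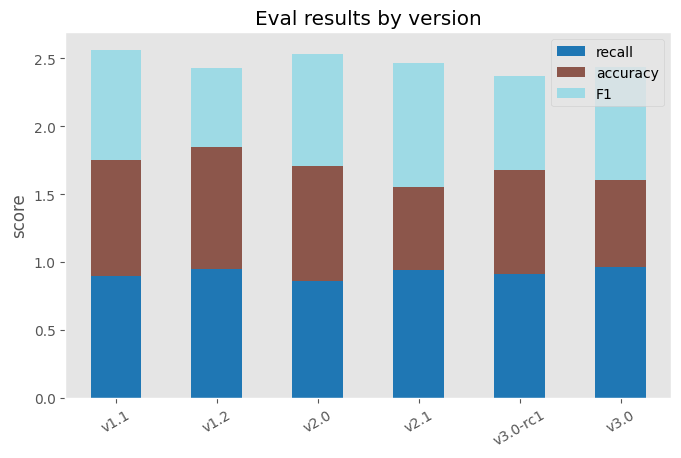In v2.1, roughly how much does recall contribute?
recall top ≈ 1.0, bottom ≈ 0.0; segment ≈ 1.0.

≈ 1.0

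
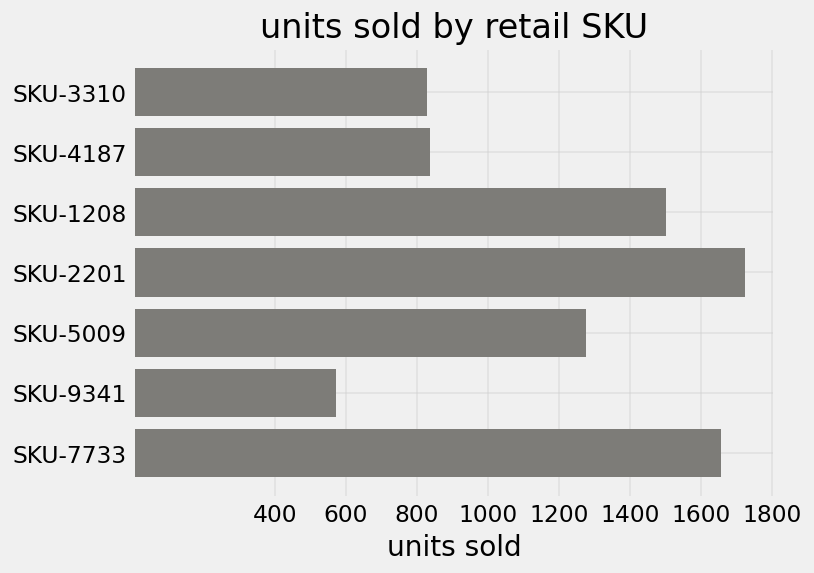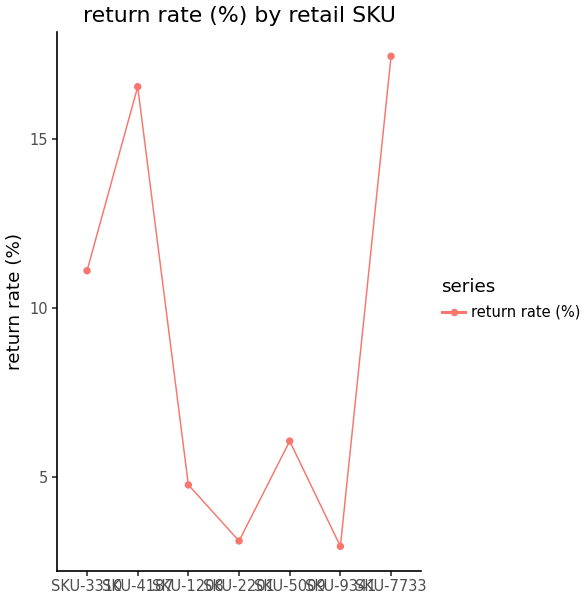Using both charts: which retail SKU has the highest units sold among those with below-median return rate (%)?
Chart 2 median return rate (%) ≈ 6; below-median retail SKUs: SKU-1208, SKU-2201, SKU-9341. Among those, SKU-2201 has the highest units sold (≈ 1800).

SKU-2201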